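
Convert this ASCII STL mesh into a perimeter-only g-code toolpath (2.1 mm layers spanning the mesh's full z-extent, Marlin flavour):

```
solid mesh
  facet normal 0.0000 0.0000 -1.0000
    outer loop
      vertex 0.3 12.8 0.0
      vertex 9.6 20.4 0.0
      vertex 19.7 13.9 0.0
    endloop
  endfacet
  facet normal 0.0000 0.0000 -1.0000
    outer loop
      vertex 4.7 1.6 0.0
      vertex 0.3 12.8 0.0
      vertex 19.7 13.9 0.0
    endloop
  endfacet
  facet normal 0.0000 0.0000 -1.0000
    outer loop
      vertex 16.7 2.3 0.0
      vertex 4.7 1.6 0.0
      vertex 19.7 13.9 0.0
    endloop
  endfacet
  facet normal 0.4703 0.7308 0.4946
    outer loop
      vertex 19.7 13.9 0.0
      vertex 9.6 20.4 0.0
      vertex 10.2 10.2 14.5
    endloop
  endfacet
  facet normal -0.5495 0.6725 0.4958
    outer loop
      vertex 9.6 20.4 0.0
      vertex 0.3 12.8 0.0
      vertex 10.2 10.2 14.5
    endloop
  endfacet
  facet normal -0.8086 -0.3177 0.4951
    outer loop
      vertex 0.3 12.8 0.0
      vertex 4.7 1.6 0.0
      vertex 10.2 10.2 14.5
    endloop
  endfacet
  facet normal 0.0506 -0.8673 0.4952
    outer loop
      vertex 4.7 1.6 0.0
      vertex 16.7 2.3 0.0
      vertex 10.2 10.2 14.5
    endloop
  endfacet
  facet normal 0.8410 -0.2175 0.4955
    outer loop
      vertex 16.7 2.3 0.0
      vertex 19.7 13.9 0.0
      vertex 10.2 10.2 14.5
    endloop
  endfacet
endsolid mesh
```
; perimeter-only toolpath
G21 ; units = mm
G90 ; absolute positioning
G28 ; home
; layer 1
G0 Z2.1
G0 X18.3 Y13.4
G1 X9.7 Y18.9
G1 X1.7 Y12.4
G1 X5.5 Y2.8
G1 X15.8 Y3.4
G1 X18.3 Y13.4
; layer 2
G0 Z4.1
G0 X17.0 Y12.8
G1 X9.8 Y17.5
G1 X3.1 Y12.1
G1 X6.3 Y4.1
G1 X14.8 Y4.6
G1 X17.0 Y12.8
; layer 3
G0 Z6.2
G0 X15.6 Y12.3
G1 X9.9 Y16.0
G1 X4.5 Y11.7
G1 X7.1 Y5.3
G1 X13.9 Y5.7
G1 X15.6 Y12.3
; layer 4
G0 Z8.3
G0 X14.3 Y11.8
G1 X9.9 Y14.6
G1 X6.0 Y11.3
G1 X7.8 Y6.5
G1 X13.0 Y6.8
G1 X14.3 Y11.8
; layer 5
G0 Z10.4
G0 X12.9 Y11.3
G1 X10.0 Y13.1
G1 X7.4 Y10.9
G1 X8.6 Y7.7
G1 X12.1 Y7.9
G1 X12.9 Y11.3
; layer 6
G0 Z12.4
G0 X11.6 Y10.7
G1 X10.1 Y11.7
G1 X8.8 Y10.6
G1 X9.4 Y9.0
G1 X11.1 Y9.1
G1 X11.6 Y10.7
M2 ; end

The solid is a regular 5-sided pyramid, base circumscribed radius ≈ 10.2 mm, apex at z ≈ 14.5 mm. Slicing at Δz = 2.1 mm — 7 equal slices spanning the solid's height, so layer i sits at z = i·h/7 — gives 6 non-empty perimeters. Each is a 5-segment closed polygon; G0 lifts to the layer z and rapids to the start vertex, then G1 traces the edges. The cross-section shrinks linearly with z (the slice at the apex is degenerate and omitted).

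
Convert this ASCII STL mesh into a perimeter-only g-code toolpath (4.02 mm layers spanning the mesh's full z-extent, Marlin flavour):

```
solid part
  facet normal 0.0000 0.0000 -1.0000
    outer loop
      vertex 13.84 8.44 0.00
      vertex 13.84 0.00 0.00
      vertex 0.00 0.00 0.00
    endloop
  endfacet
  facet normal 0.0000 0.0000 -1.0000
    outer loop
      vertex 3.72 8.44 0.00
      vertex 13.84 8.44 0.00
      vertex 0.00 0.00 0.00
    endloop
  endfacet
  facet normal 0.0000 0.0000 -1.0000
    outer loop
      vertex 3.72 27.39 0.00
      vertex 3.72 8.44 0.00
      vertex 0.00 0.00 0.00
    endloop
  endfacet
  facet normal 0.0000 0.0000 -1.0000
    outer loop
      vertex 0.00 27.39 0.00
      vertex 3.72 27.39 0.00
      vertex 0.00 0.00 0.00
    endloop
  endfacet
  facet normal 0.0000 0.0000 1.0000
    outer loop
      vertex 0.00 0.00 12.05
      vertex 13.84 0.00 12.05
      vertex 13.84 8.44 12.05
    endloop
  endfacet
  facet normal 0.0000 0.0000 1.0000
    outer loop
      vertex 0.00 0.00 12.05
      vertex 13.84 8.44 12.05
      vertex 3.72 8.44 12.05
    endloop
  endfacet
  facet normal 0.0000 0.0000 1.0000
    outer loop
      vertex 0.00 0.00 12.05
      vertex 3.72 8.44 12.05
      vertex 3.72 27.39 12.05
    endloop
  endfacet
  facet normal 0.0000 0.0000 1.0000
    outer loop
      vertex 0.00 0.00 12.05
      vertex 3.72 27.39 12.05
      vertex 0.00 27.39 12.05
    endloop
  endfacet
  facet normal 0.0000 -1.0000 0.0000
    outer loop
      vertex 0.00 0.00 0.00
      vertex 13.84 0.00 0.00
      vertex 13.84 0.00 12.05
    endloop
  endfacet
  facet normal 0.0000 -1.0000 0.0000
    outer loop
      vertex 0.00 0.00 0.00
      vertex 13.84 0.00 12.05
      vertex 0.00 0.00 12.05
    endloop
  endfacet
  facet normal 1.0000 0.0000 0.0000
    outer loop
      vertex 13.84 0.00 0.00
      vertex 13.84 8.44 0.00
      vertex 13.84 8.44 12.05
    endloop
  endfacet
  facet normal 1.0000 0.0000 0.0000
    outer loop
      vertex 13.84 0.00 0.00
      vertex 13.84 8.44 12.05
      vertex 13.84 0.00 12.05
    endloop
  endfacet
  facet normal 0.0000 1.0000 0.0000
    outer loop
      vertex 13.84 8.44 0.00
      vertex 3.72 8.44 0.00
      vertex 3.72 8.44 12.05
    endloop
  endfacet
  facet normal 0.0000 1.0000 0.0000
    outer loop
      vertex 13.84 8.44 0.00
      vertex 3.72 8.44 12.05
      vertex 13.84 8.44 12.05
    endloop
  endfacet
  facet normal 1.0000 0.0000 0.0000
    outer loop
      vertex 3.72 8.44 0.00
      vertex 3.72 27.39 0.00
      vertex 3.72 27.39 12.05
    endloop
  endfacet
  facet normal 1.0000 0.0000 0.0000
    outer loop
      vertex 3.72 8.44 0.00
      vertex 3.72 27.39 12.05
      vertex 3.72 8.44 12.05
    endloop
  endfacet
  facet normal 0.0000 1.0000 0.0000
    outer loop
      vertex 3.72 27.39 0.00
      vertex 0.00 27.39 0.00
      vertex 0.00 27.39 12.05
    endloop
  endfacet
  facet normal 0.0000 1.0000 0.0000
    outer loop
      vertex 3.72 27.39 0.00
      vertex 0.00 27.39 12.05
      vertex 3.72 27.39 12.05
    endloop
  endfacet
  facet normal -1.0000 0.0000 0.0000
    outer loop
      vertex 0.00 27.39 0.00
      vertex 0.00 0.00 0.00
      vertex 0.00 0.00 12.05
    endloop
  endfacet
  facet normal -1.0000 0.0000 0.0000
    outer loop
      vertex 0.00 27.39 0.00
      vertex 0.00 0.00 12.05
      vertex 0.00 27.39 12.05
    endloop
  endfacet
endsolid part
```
; perimeter-only toolpath
G21 ; units = mm
G90 ; absolute positioning
G28 ; home
; layer 1
G0 Z4.02
G0 X0.00 Y0.00
G1 X13.84 Y0.00
G1 X13.84 Y8.44
G1 X3.72 Y8.44
G1 X3.72 Y27.39
G1 X0.00 Y27.39
G1 X0.00 Y0.00
; layer 2
G0 Z8.03
G0 X0.00 Y0.00
G1 X13.84 Y0.00
G1 X13.84 Y8.44
G1 X3.72 Y8.44
G1 X3.72 Y27.39
G1 X0.00 Y27.39
G1 X0.00 Y0.00
; layer 3
G0 Z12.05
G0 X0.00 Y0.00
G1 X13.84 Y0.00
G1 X13.84 Y8.44
G1 X3.72 Y8.44
G1 X3.72 Y27.39
G1 X0.00 Y27.39
G1 X0.00 Y0.00
M2 ; end

The solid is an L-shaped prism: outer 13.8 × 27.4 mm, arm thicknesses ≈ 8.44 mm (horizontal) and 3.72 mm (vertical), extruded 12.1 mm in z. Slicing at Δz = 4.02 mm — 3 equal slices spanning the solid's height, so layer i sits at z = i·h/3 — gives 3 non-empty perimeters. Each is a 6-segment closed polygon; G0 lifts to the layer z and rapids to the start vertex, then G1 traces the edges.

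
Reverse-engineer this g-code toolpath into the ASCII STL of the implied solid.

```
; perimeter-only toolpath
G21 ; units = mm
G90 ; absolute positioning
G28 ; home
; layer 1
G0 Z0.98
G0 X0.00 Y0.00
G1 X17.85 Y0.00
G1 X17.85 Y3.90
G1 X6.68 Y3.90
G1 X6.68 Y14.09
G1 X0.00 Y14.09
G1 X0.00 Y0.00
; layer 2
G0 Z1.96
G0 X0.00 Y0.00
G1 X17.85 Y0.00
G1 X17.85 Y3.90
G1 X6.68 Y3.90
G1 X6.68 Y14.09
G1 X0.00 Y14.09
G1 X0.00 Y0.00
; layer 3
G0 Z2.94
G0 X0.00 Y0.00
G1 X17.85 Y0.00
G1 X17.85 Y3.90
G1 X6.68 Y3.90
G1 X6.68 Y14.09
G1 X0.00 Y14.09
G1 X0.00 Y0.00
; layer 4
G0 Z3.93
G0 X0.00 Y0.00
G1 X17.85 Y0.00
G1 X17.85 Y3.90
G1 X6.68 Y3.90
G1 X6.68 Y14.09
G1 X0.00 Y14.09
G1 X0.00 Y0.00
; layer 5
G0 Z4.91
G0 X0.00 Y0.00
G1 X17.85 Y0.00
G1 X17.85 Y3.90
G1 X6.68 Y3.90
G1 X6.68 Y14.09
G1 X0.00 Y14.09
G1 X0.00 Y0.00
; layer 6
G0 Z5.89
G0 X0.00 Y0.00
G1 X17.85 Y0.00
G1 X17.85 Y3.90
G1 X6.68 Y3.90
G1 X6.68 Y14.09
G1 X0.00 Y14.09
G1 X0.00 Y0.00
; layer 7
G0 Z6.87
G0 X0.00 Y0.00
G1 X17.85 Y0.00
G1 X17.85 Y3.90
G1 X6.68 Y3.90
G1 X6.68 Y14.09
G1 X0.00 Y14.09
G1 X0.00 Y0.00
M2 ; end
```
solid part
  facet normal 0.0000 0.0000 -1.0000
    outer loop
      vertex 17.85 3.90 0.00
      vertex 17.85 0.00 0.00
      vertex 0.00 0.00 0.00
    endloop
  endfacet
  facet normal 0.0000 0.0000 -1.0000
    outer loop
      vertex 6.68 3.90 0.00
      vertex 17.85 3.90 0.00
      vertex 0.00 0.00 0.00
    endloop
  endfacet
  facet normal 0.0000 0.0000 -1.0000
    outer loop
      vertex 6.68 14.09 0.00
      vertex 6.68 3.90 0.00
      vertex 0.00 0.00 0.00
    endloop
  endfacet
  facet normal 0.0000 0.0000 -1.0000
    outer loop
      vertex 0.00 14.09 0.00
      vertex 6.68 14.09 0.00
      vertex 0.00 0.00 0.00
    endloop
  endfacet
  facet normal 0.0000 0.0000 1.0000
    outer loop
      vertex 0.00 0.00 6.87
      vertex 17.85 0.00 6.87
      vertex 17.85 3.90 6.87
    endloop
  endfacet
  facet normal 0.0000 0.0000 1.0000
    outer loop
      vertex 0.00 0.00 6.87
      vertex 17.85 3.90 6.87
      vertex 6.68 3.90 6.87
    endloop
  endfacet
  facet normal 0.0000 0.0000 1.0000
    outer loop
      vertex 0.00 0.00 6.87
      vertex 6.68 3.90 6.87
      vertex 6.68 14.09 6.87
    endloop
  endfacet
  facet normal 0.0000 0.0000 1.0000
    outer loop
      vertex 0.00 0.00 6.87
      vertex 6.68 14.09 6.87
      vertex 0.00 14.09 6.87
    endloop
  endfacet
  facet normal 0.0000 -1.0000 0.0000
    outer loop
      vertex 0.00 0.00 0.00
      vertex 17.85 0.00 0.00
      vertex 17.85 0.00 6.87
    endloop
  endfacet
  facet normal 0.0000 -1.0000 0.0000
    outer loop
      vertex 0.00 0.00 0.00
      vertex 17.85 0.00 6.87
      vertex 0.00 0.00 6.87
    endloop
  endfacet
  facet normal 1.0000 0.0000 0.0000
    outer loop
      vertex 17.85 0.00 0.00
      vertex 17.85 3.90 0.00
      vertex 17.85 3.90 6.87
    endloop
  endfacet
  facet normal 1.0000 0.0000 0.0000
    outer loop
      vertex 17.85 0.00 0.00
      vertex 17.85 3.90 6.87
      vertex 17.85 0.00 6.87
    endloop
  endfacet
  facet normal 0.0000 1.0000 0.0000
    outer loop
      vertex 17.85 3.90 0.00
      vertex 6.68 3.90 0.00
      vertex 6.68 3.90 6.87
    endloop
  endfacet
  facet normal 0.0000 1.0000 0.0000
    outer loop
      vertex 17.85 3.90 0.00
      vertex 6.68 3.90 6.87
      vertex 17.85 3.90 6.87
    endloop
  endfacet
  facet normal 1.0000 0.0000 0.0000
    outer loop
      vertex 6.68 3.90 0.00
      vertex 6.68 14.09 0.00
      vertex 6.68 14.09 6.87
    endloop
  endfacet
  facet normal 1.0000 0.0000 0.0000
    outer loop
      vertex 6.68 3.90 0.00
      vertex 6.68 14.09 6.87
      vertex 6.68 3.90 6.87
    endloop
  endfacet
  facet normal 0.0000 1.0000 0.0000
    outer loop
      vertex 6.68 14.09 0.00
      vertex 0.00 14.09 0.00
      vertex 0.00 14.09 6.87
    endloop
  endfacet
  facet normal 0.0000 1.0000 0.0000
    outer loop
      vertex 6.68 14.09 0.00
      vertex 0.00 14.09 6.87
      vertex 6.68 14.09 6.87
    endloop
  endfacet
  facet normal -1.0000 0.0000 0.0000
    outer loop
      vertex 0.00 14.09 0.00
      vertex 0.00 0.00 0.00
      vertex 0.00 0.00 6.87
    endloop
  endfacet
  facet normal -1.0000 0.0000 0.0000
    outer loop
      vertex 0.00 14.09 0.00
      vertex 0.00 0.00 6.87
      vertex 0.00 14.09 6.87
    endloop
  endfacet
endsolid part

The G0 Z moves step by Δz≈0.98 mm. Every layer's G1 loop is the same polygon, so the solid is a straight extrusion of it from z=0 to z≈6.87. Closing with flat bottom and top caps and triangulating gives 20 facets — an L-shaped prism: outer 17.9 × 14.1 mm, arm thicknesses ≈ 3.9 mm (horizontal) and 6.68 mm (vertical), extruded 6.87 mm in z.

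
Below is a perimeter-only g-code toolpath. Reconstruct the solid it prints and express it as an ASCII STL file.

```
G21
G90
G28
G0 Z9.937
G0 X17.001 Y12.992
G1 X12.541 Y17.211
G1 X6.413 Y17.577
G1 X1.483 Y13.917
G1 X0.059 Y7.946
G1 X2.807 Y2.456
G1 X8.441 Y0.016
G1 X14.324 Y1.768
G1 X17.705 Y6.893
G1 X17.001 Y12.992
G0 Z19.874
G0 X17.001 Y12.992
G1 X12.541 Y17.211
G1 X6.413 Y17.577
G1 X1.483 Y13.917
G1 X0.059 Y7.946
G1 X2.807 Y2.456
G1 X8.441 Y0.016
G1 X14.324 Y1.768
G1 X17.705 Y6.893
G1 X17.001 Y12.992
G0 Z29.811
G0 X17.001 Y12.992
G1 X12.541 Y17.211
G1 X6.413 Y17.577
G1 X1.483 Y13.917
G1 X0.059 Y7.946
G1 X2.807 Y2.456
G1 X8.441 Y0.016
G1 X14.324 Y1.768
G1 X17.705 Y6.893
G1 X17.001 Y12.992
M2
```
solid part
  facet normal 0.0000 0.0000 -1.0000
    outer loop
      vertex 6.413 17.577 0.000
      vertex 12.541 17.211 0.000
      vertex 17.001 12.992 0.000
    endloop
  endfacet
  facet normal 0.0000 0.0000 -1.0000
    outer loop
      vertex 1.483 13.917 0.000
      vertex 6.413 17.577 0.000
      vertex 17.001 12.992 0.000
    endloop
  endfacet
  facet normal 0.0000 0.0000 -1.0000
    outer loop
      vertex 0.059 7.946 0.000
      vertex 1.483 13.917 0.000
      vertex 17.001 12.992 0.000
    endloop
  endfacet
  facet normal 0.0000 0.0000 -1.0000
    outer loop
      vertex 2.807 2.456 0.000
      vertex 0.059 7.946 0.000
      vertex 17.001 12.992 0.000
    endloop
  endfacet
  facet normal 0.0000 0.0000 -1.0000
    outer loop
      vertex 8.441 0.016 0.000
      vertex 2.807 2.456 0.000
      vertex 17.001 12.992 0.000
    endloop
  endfacet
  facet normal 0.0000 0.0000 -1.0000
    outer loop
      vertex 14.324 1.768 0.000
      vertex 8.441 0.016 0.000
      vertex 17.001 12.992 0.000
    endloop
  endfacet
  facet normal 0.0000 0.0000 -1.0000
    outer loop
      vertex 17.705 6.893 0.000
      vertex 14.324 1.768 0.000
      vertex 17.001 12.992 0.000
    endloop
  endfacet
  facet normal 0.0000 0.0000 1.0000
    outer loop
      vertex 17.001 12.992 29.811
      vertex 12.541 17.211 29.811
      vertex 6.413 17.577 29.811
    endloop
  endfacet
  facet normal 0.0000 0.0000 1.0000
    outer loop
      vertex 17.001 12.992 29.811
      vertex 6.413 17.577 29.811
      vertex 1.483 13.917 29.811
    endloop
  endfacet
  facet normal 0.0000 0.0000 1.0000
    outer loop
      vertex 17.001 12.992 29.811
      vertex 1.483 13.917 29.811
      vertex 0.059 7.946 29.811
    endloop
  endfacet
  facet normal 0.0000 0.0000 1.0000
    outer loop
      vertex 17.001 12.992 29.811
      vertex 0.059 7.946 29.811
      vertex 2.807 2.456 29.811
    endloop
  endfacet
  facet normal 0.0000 0.0000 1.0000
    outer loop
      vertex 17.001 12.992 29.811
      vertex 2.807 2.456 29.811
      vertex 8.441 0.016 29.811
    endloop
  endfacet
  facet normal 0.0000 0.0000 1.0000
    outer loop
      vertex 17.001 12.992 29.811
      vertex 8.441 0.016 29.811
      vertex 14.324 1.768 29.811
    endloop
  endfacet
  facet normal 0.0000 0.0000 1.0000
    outer loop
      vertex 17.001 12.992 29.811
      vertex 14.324 1.768 29.811
      vertex 17.705 6.893 29.811
    endloop
  endfacet
  facet normal 0.6872 0.7265 0.0000
    outer loop
      vertex 17.001 12.992 0.000
      vertex 12.541 17.211 0.000
      vertex 12.541 17.211 29.811
    endloop
  endfacet
  facet normal 0.6872 0.7265 0.0000
    outer loop
      vertex 17.001 12.992 0.000
      vertex 12.541 17.211 29.811
      vertex 17.001 12.992 29.811
    endloop
  endfacet
  facet normal 0.0596 0.9982 0.0000
    outer loop
      vertex 12.541 17.211 0.000
      vertex 6.413 17.577 0.000
      vertex 6.413 17.577 29.811
    endloop
  endfacet
  facet normal 0.0596 0.9982 0.0000
    outer loop
      vertex 12.541 17.211 0.000
      vertex 6.413 17.577 29.811
      vertex 12.541 17.211 29.811
    endloop
  endfacet
  facet normal -0.5961 0.8029 0.0000
    outer loop
      vertex 6.413 17.577 0.000
      vertex 1.483 13.917 0.000
      vertex 1.483 13.917 29.811
    endloop
  endfacet
  facet normal -0.5961 0.8029 0.0000
    outer loop
      vertex 6.413 17.577 0.000
      vertex 1.483 13.917 29.811
      vertex 6.413 17.577 29.811
    endloop
  endfacet
  facet normal -0.9727 0.2320 0.0000
    outer loop
      vertex 1.483 13.917 0.000
      vertex 0.059 7.946 0.000
      vertex 0.059 7.946 29.811
    endloop
  endfacet
  facet normal -0.9727 0.2320 0.0000
    outer loop
      vertex 1.483 13.917 0.000
      vertex 0.059 7.946 29.811
      vertex 1.483 13.917 29.811
    endloop
  endfacet
  facet normal -0.8942 -0.4476 0.0000
    outer loop
      vertex 0.059 7.946 0.000
      vertex 2.807 2.456 0.000
      vertex 2.807 2.456 29.811
    endloop
  endfacet
  facet normal -0.8942 -0.4476 0.0000
    outer loop
      vertex 0.059 7.946 0.000
      vertex 2.807 2.456 29.811
      vertex 0.059 7.946 29.811
    endloop
  endfacet
  facet normal -0.3974 -0.9176 0.0000
    outer loop
      vertex 2.807 2.456 0.000
      vertex 8.441 0.016 0.000
      vertex 8.441 0.016 29.811
    endloop
  endfacet
  facet normal -0.3974 -0.9176 0.0000
    outer loop
      vertex 2.807 2.456 0.000
      vertex 8.441 0.016 29.811
      vertex 2.807 2.456 29.811
    endloop
  endfacet
  facet normal 0.2854 -0.9584 0.0000
    outer loop
      vertex 8.441 0.016 0.000
      vertex 14.324 1.768 0.000
      vertex 14.324 1.768 29.811
    endloop
  endfacet
  facet normal 0.2854 -0.9584 0.0000
    outer loop
      vertex 8.441 0.016 0.000
      vertex 14.324 1.768 29.811
      vertex 8.441 0.016 29.811
    endloop
  endfacet
  facet normal 0.8347 -0.5507 0.0000
    outer loop
      vertex 14.324 1.768 0.000
      vertex 17.705 6.893 0.000
      vertex 17.705 6.893 29.811
    endloop
  endfacet
  facet normal 0.8347 -0.5507 0.0000
    outer loop
      vertex 14.324 1.768 0.000
      vertex 17.705 6.893 29.811
      vertex 14.324 1.768 29.811
    endloop
  endfacet
  facet normal 0.9934 0.1147 0.0000
    outer loop
      vertex 17.705 6.893 0.000
      vertex 17.001 12.992 0.000
      vertex 17.001 12.992 29.811
    endloop
  endfacet
  facet normal 0.9934 0.1147 0.0000
    outer loop
      vertex 17.705 6.893 0.000
      vertex 17.001 12.992 29.811
      vertex 17.705 6.893 29.811
    endloop
  endfacet
endsolid part

The G0 Z moves step by Δz≈9.937 mm. Every layer's G1 loop is the same polygon, so the solid is a straight extrusion of it from z=0 to z≈29.8. Closing with flat bottom and top caps and triangulating gives 32 facets — a regular 9-sided prism (a cylinder approximated with 9 flat sides), circumscribed radius ≈ 8.97 mm, height ≈ 29.8 mm.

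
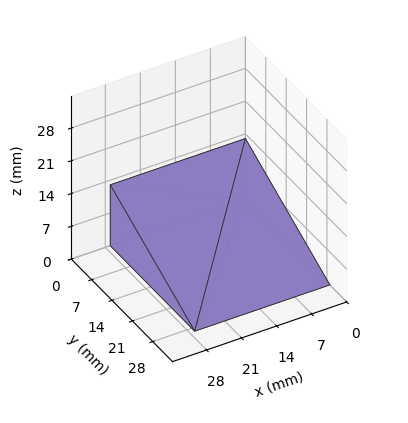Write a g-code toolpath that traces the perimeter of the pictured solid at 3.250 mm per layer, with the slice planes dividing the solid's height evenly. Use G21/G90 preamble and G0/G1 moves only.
Reading the render: the shape is a wedge (ramp): 27 × 29 mm base, rising to 13 mm along the y=0 edge and sloping linearly to z=0 at y=29 (dimensions read to the nearest mm from the axis ticks). For the g-code, the solid's height is divided into equal slices at the stated Δz and each level perimeter traced with G1 moves after a G0 lift.

; perimeter-only toolpath
G21 ; units = mm
G90 ; absolute positioning
G28 ; home
; layer 1
G0 Z3.250
G0 X0.000 Y0.000
G1 X27.000 Y0.000
G1 X27.000 Y21.750
G1 X0.000 Y21.750
G1 X0.000 Y0.000
; layer 2
G0 Z6.500
G0 X0.000 Y0.000
G1 X27.000 Y0.000
G1 X27.000 Y14.500
G1 X0.000 Y14.500
G1 X0.000 Y0.000
; layer 3
G0 Z9.750
G0 X0.000 Y0.000
G1 X27.000 Y0.000
G1 X27.000 Y7.250
G1 X0.000 Y7.250
G1 X0.000 Y0.000
M2 ; end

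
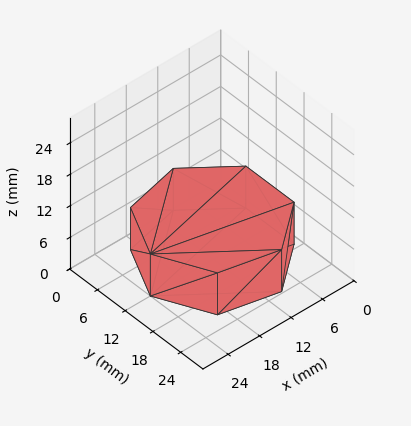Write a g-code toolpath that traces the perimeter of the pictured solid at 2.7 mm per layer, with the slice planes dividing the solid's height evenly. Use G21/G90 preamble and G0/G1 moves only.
Reading the render: the shape is a regular 7-sided prism (a cylinder approximated with 7 flat sides), circumscribed radius ≈ 12 mm, height ≈ 8 mm (dimensions read to the nearest mm from the axis ticks). For the g-code, the solid's height is divided into equal slices at the stated Δz and each level perimeter traced with G1 moves after a G0 lift.

; perimeter-only toolpath
G21 ; units = mm
G90 ; absolute positioning
G28 ; home
; layer 1
G0 Z2.7
G0 X24.0 Y12.0
G1 X19.5 Y21.4
G1 X9.3 Y23.7
G1 X1.2 Y17.2
G1 X1.2 Y6.8
G1 X9.3 Y0.3
G1 X19.5 Y2.6
G1 X24.0 Y12.0
; layer 2
G0 Z5.3
G0 X24.0 Y12.0
G1 X19.5 Y21.4
G1 X9.3 Y23.7
G1 X1.2 Y17.2
G1 X1.2 Y6.8
G1 X9.3 Y0.3
G1 X19.5 Y2.6
G1 X24.0 Y12.0
; layer 3
G0 Z8.0
G0 X24.0 Y12.0
G1 X19.5 Y21.4
G1 X9.3 Y23.7
G1 X1.2 Y17.2
G1 X1.2 Y6.8
G1 X9.3 Y0.3
G1 X19.5 Y2.6
G1 X24.0 Y12.0
M2 ; end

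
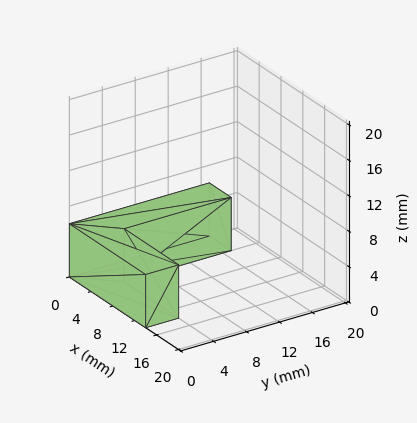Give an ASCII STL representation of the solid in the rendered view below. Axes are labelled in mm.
Reading the render: the shape is an L-shaped prism: outer 14 × 17 mm, arm thicknesses ≈ 4 mm (horizontal) and 4 mm (vertical), extruded 6 mm in z (dimensions read to the nearest mm from the axis ticks). For the STL, each face is triangulated and given an outward normal.

solid part
  facet normal 0.0000 0.0000 -1.0000
    outer loop
      vertex 14.0 4.0 0.0
      vertex 14.0 0.0 0.0
      vertex 0.0 0.0 0.0
    endloop
  endfacet
  facet normal 0.0000 0.0000 -1.0000
    outer loop
      vertex 4.0 4.0 0.0
      vertex 14.0 4.0 0.0
      vertex 0.0 0.0 0.0
    endloop
  endfacet
  facet normal 0.0000 0.0000 -1.0000
    outer loop
      vertex 4.0 17.0 0.0
      vertex 4.0 4.0 0.0
      vertex 0.0 0.0 0.0
    endloop
  endfacet
  facet normal 0.0000 0.0000 -1.0000
    outer loop
      vertex 0.0 17.0 0.0
      vertex 4.0 17.0 0.0
      vertex 0.0 0.0 0.0
    endloop
  endfacet
  facet normal 0.0000 0.0000 1.0000
    outer loop
      vertex 0.0 0.0 6.0
      vertex 14.0 0.0 6.0
      vertex 14.0 4.0 6.0
    endloop
  endfacet
  facet normal 0.0000 0.0000 1.0000
    outer loop
      vertex 0.0 0.0 6.0
      vertex 14.0 4.0 6.0
      vertex 4.0 4.0 6.0
    endloop
  endfacet
  facet normal 0.0000 0.0000 1.0000
    outer loop
      vertex 0.0 0.0 6.0
      vertex 4.0 4.0 6.0
      vertex 4.0 17.0 6.0
    endloop
  endfacet
  facet normal 0.0000 0.0000 1.0000
    outer loop
      vertex 0.0 0.0 6.0
      vertex 4.0 17.0 6.0
      vertex 0.0 17.0 6.0
    endloop
  endfacet
  facet normal 0.0000 -1.0000 0.0000
    outer loop
      vertex 0.0 0.0 0.0
      vertex 14.0 0.0 0.0
      vertex 14.0 0.0 6.0
    endloop
  endfacet
  facet normal 0.0000 -1.0000 0.0000
    outer loop
      vertex 0.0 0.0 0.0
      vertex 14.0 0.0 6.0
      vertex 0.0 0.0 6.0
    endloop
  endfacet
  facet normal 1.0000 0.0000 0.0000
    outer loop
      vertex 14.0 0.0 0.0
      vertex 14.0 4.0 0.0
      vertex 14.0 4.0 6.0
    endloop
  endfacet
  facet normal 1.0000 0.0000 0.0000
    outer loop
      vertex 14.0 0.0 0.0
      vertex 14.0 4.0 6.0
      vertex 14.0 0.0 6.0
    endloop
  endfacet
  facet normal 0.0000 1.0000 0.0000
    outer loop
      vertex 14.0 4.0 0.0
      vertex 4.0 4.0 0.0
      vertex 4.0 4.0 6.0
    endloop
  endfacet
  facet normal 0.0000 1.0000 0.0000
    outer loop
      vertex 14.0 4.0 0.0
      vertex 4.0 4.0 6.0
      vertex 14.0 4.0 6.0
    endloop
  endfacet
  facet normal 1.0000 0.0000 0.0000
    outer loop
      vertex 4.0 4.0 0.0
      vertex 4.0 17.0 0.0
      vertex 4.0 17.0 6.0
    endloop
  endfacet
  facet normal 1.0000 0.0000 0.0000
    outer loop
      vertex 4.0 4.0 0.0
      vertex 4.0 17.0 6.0
      vertex 4.0 4.0 6.0
    endloop
  endfacet
  facet normal 0.0000 1.0000 0.0000
    outer loop
      vertex 4.0 17.0 0.0
      vertex 0.0 17.0 0.0
      vertex 0.0 17.0 6.0
    endloop
  endfacet
  facet normal 0.0000 1.0000 0.0000
    outer loop
      vertex 4.0 17.0 0.0
      vertex 0.0 17.0 6.0
      vertex 4.0 17.0 6.0
    endloop
  endfacet
  facet normal -1.0000 0.0000 0.0000
    outer loop
      vertex 0.0 17.0 0.0
      vertex 0.0 0.0 0.0
      vertex 0.0 0.0 6.0
    endloop
  endfacet
  facet normal -1.0000 0.0000 0.0000
    outer loop
      vertex 0.0 17.0 0.0
      vertex 0.0 0.0 6.0
      vertex 0.0 17.0 6.0
    endloop
  endfacet
endsolid part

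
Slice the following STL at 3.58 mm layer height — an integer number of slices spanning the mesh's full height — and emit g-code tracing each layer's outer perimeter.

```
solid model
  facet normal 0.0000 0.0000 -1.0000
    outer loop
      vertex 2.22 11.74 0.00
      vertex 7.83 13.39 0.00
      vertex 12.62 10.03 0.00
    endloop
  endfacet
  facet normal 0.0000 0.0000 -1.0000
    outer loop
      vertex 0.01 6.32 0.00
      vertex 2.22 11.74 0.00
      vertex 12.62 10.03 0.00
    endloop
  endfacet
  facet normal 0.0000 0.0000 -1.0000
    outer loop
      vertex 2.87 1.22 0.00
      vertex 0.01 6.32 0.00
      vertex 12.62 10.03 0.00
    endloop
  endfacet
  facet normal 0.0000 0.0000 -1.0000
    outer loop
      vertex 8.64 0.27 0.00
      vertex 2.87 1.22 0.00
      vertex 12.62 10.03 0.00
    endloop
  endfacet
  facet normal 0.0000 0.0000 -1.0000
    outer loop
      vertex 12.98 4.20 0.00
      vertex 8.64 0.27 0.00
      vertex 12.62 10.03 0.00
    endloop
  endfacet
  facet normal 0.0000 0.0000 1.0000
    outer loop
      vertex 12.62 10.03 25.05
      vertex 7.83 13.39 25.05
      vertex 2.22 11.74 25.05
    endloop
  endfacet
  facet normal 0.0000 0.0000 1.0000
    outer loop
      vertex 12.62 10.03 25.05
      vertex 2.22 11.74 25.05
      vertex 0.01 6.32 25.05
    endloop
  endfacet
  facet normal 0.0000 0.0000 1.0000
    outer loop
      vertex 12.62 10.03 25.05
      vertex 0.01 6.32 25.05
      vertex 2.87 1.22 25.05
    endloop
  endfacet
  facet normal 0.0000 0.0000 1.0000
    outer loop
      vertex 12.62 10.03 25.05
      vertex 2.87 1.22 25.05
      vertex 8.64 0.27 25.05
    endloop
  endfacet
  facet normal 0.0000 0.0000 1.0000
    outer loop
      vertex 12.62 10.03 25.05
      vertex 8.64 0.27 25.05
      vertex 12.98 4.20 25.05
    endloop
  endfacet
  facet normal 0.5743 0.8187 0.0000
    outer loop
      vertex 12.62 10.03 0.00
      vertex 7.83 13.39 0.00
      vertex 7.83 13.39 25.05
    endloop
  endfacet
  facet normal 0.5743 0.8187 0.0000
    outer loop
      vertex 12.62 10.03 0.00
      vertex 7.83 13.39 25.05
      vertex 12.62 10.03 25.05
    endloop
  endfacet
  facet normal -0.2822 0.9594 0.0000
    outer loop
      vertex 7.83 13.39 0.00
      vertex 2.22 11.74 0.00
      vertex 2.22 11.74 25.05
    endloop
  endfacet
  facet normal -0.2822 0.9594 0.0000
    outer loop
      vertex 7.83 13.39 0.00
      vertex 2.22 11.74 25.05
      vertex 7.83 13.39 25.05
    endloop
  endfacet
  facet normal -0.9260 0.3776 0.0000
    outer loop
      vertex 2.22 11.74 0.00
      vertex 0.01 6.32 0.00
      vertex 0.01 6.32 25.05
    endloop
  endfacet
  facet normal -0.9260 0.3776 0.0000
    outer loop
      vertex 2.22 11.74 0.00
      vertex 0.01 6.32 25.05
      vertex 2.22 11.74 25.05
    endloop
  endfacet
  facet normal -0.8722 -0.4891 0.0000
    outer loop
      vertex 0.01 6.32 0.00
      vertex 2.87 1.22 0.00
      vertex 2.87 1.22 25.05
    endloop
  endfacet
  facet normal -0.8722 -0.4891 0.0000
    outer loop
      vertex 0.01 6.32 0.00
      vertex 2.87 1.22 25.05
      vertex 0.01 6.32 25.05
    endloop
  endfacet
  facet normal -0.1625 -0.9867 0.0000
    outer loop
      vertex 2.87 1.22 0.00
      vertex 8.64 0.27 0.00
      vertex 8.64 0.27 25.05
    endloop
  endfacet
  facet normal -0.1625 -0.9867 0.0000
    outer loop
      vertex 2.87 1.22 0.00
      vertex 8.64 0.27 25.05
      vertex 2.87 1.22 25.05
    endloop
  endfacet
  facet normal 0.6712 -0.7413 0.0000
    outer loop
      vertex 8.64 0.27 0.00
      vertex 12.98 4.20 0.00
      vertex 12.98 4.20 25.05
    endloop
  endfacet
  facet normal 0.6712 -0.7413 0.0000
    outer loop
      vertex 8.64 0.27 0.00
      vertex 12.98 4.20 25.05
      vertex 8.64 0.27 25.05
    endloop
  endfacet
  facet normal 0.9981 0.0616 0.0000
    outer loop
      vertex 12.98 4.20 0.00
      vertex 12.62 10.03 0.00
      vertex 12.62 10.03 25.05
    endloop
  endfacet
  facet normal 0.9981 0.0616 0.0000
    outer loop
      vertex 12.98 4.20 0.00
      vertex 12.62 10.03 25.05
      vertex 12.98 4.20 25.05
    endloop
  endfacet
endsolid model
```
; perimeter-only toolpath
G21 ; units = mm
G90 ; absolute positioning
G28 ; home
; layer 1
G0 Z3.58
G0 X12.62 Y10.03
G1 X7.83 Y13.39
G1 X2.22 Y11.74
G1 X0.01 Y6.32
G1 X2.87 Y1.22
G1 X8.64 Y0.27
G1 X12.98 Y4.20
G1 X12.62 Y10.03
; layer 2
G0 Z7.16
G0 X12.62 Y10.03
G1 X7.83 Y13.39
G1 X2.22 Y11.74
G1 X0.01 Y6.32
G1 X2.87 Y1.22
G1 X8.64 Y0.27
G1 X12.98 Y4.20
G1 X12.62 Y10.03
; layer 3
G0 Z10.74
G0 X12.62 Y10.03
G1 X7.83 Y13.39
G1 X2.22 Y11.74
G1 X0.01 Y6.32
G1 X2.87 Y1.22
G1 X8.64 Y0.27
G1 X12.98 Y4.20
G1 X12.62 Y10.03
; layer 4
G0 Z14.31
G0 X12.62 Y10.03
G1 X7.83 Y13.39
G1 X2.22 Y11.74
G1 X0.01 Y6.32
G1 X2.87 Y1.22
G1 X8.64 Y0.27
G1 X12.98 Y4.20
G1 X12.62 Y10.03
; layer 5
G0 Z17.89
G0 X12.62 Y10.03
G1 X7.83 Y13.39
G1 X2.22 Y11.74
G1 X0.01 Y6.32
G1 X2.87 Y1.22
G1 X8.64 Y0.27
G1 X12.98 Y4.20
G1 X12.62 Y10.03
; layer 6
G0 Z21.47
G0 X12.62 Y10.03
G1 X7.83 Y13.39
G1 X2.22 Y11.74
G1 X0.01 Y6.32
G1 X2.87 Y1.22
G1 X8.64 Y0.27
G1 X12.98 Y4.20
G1 X12.62 Y10.03
; layer 7
G0 Z25.05
G0 X12.62 Y10.03
G1 X7.83 Y13.39
G1 X2.22 Y11.74
G1 X0.01 Y6.32
G1 X2.87 Y1.22
G1 X8.64 Y0.27
G1 X12.98 Y4.20
G1 X12.62 Y10.03
M2 ; end

The solid is a regular 7-sided prism (a cylinder approximated with 7 flat sides), circumscribed radius ≈ 6.74 mm, height ≈ 25.1 mm. Slicing at Δz = 3.58 mm — 7 equal slices spanning the solid's height, so layer i sits at z = i·h/7 — gives 7 non-empty perimeters. Each is a 7-segment closed polygon; G0 lifts to the layer z and rapids to the start vertex, then G1 traces the edges.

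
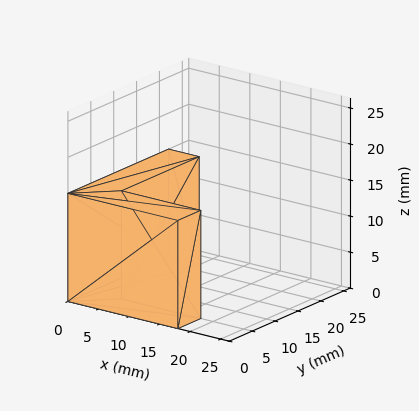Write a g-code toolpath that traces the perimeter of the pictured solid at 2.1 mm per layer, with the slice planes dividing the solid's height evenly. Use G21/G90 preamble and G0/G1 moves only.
Reading the render: the shape is an L-shaped prism: outer 18 × 22 mm, arm thicknesses ≈ 5 mm (horizontal) and 5 mm (vertical), extruded 15 mm in z (dimensions read to the nearest mm from the axis ticks). For the g-code, the solid's height is divided into equal slices at the stated Δz and each level perimeter traced with G1 moves after a G0 lift.

; perimeter-only toolpath
G21 ; units = mm
G90 ; absolute positioning
G28 ; home
; layer 1
G0 Z2.1
G0 X0.0 Y0.0
G1 X18.0 Y0.0
G1 X18.0 Y5.0
G1 X5.0 Y5.0
G1 X5.0 Y22.0
G1 X0.0 Y22.0
G1 X0.0 Y0.0
; layer 2
G0 Z4.3
G0 X0.0 Y0.0
G1 X18.0 Y0.0
G1 X18.0 Y5.0
G1 X5.0 Y5.0
G1 X5.0 Y22.0
G1 X0.0 Y22.0
G1 X0.0 Y0.0
; layer 3
G0 Z6.4
G0 X0.0 Y0.0
G1 X18.0 Y0.0
G1 X18.0 Y5.0
G1 X5.0 Y5.0
G1 X5.0 Y22.0
G1 X0.0 Y22.0
G1 X0.0 Y0.0
; layer 4
G0 Z8.6
G0 X0.0 Y0.0
G1 X18.0 Y0.0
G1 X18.0 Y5.0
G1 X5.0 Y5.0
G1 X5.0 Y22.0
G1 X0.0 Y22.0
G1 X0.0 Y0.0
; layer 5
G0 Z10.7
G0 X0.0 Y0.0
G1 X18.0 Y0.0
G1 X18.0 Y5.0
G1 X5.0 Y5.0
G1 X5.0 Y22.0
G1 X0.0 Y22.0
G1 X0.0 Y0.0
; layer 6
G0 Z12.9
G0 X0.0 Y0.0
G1 X18.0 Y0.0
G1 X18.0 Y5.0
G1 X5.0 Y5.0
G1 X5.0 Y22.0
G1 X0.0 Y22.0
G1 X0.0 Y0.0
; layer 7
G0 Z15.0
G0 X0.0 Y0.0
G1 X18.0 Y0.0
G1 X18.0 Y5.0
G1 X5.0 Y5.0
G1 X5.0 Y22.0
G1 X0.0 Y22.0
G1 X0.0 Y0.0
M2 ; end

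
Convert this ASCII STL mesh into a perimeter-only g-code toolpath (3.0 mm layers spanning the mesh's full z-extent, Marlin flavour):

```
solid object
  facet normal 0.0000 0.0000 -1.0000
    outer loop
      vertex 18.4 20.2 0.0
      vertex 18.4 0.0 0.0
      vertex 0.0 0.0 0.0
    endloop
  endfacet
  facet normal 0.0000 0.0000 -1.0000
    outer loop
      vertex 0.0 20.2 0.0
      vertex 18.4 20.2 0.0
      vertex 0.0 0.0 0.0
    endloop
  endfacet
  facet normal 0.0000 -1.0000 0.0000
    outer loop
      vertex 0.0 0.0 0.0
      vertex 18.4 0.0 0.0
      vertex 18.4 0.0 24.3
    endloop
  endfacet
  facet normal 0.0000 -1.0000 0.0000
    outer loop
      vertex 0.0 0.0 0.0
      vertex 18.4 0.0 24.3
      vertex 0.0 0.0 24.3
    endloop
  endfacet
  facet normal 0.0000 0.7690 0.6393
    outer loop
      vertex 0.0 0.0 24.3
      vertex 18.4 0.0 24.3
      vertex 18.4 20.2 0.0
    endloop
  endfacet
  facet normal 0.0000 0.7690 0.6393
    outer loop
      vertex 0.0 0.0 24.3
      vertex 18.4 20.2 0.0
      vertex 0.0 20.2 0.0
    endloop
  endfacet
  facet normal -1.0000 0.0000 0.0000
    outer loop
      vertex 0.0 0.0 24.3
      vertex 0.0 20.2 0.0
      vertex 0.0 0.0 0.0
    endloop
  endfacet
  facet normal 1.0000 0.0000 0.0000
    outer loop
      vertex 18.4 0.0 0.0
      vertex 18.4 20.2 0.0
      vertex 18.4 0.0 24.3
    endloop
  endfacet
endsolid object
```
; perimeter-only toolpath
G21 ; units = mm
G90 ; absolute positioning
G28 ; home
; layer 1
G0 Z3.0
G0 X0.0 Y0.0
G1 X18.4 Y0.0
G1 X18.4 Y17.7
G1 X0.0 Y17.7
G1 X0.0 Y0.0
; layer 2
G0 Z6.1
G0 X0.0 Y0.0
G1 X18.4 Y0.0
G1 X18.4 Y15.1
G1 X0.0 Y15.1
G1 X0.0 Y0.0
; layer 3
G0 Z9.1
G0 X0.0 Y0.0
G1 X18.4 Y0.0
G1 X18.4 Y12.6
G1 X0.0 Y12.6
G1 X0.0 Y0.0
; layer 4
G0 Z12.2
G0 X0.0 Y0.0
G1 X18.4 Y0.0
G1 X18.4 Y10.1
G1 X0.0 Y10.1
G1 X0.0 Y0.0
; layer 5
G0 Z15.2
G0 X0.0 Y0.0
G1 X18.4 Y0.0
G1 X18.4 Y7.6
G1 X0.0 Y7.6
G1 X0.0 Y0.0
; layer 6
G0 Z18.2
G0 X0.0 Y0.0
G1 X18.4 Y0.0
G1 X18.4 Y5.0
G1 X0.0 Y5.0
G1 X0.0 Y0.0
; layer 7
G0 Z21.3
G0 X0.0 Y0.0
G1 X18.4 Y0.0
G1 X18.4 Y2.5
G1 X0.0 Y2.5
G1 X0.0 Y0.0
M2 ; end

The solid is a wedge (ramp): 18.4 × 20.2 mm base, rising to 24.3 mm along the y=0 edge and sloping linearly to z=0 at y=20.2. Slicing at Δz = 3.0 mm — 8 equal slices spanning the solid's height, so layer i sits at z = i·h/8 — gives 7 non-empty perimeters. Each is a 4-segment closed polygon; G0 lifts to the layer z and rapids to the start vertex, then G1 traces the edges. The cross-section shrinks linearly with z (the slice at the apex is degenerate and omitted).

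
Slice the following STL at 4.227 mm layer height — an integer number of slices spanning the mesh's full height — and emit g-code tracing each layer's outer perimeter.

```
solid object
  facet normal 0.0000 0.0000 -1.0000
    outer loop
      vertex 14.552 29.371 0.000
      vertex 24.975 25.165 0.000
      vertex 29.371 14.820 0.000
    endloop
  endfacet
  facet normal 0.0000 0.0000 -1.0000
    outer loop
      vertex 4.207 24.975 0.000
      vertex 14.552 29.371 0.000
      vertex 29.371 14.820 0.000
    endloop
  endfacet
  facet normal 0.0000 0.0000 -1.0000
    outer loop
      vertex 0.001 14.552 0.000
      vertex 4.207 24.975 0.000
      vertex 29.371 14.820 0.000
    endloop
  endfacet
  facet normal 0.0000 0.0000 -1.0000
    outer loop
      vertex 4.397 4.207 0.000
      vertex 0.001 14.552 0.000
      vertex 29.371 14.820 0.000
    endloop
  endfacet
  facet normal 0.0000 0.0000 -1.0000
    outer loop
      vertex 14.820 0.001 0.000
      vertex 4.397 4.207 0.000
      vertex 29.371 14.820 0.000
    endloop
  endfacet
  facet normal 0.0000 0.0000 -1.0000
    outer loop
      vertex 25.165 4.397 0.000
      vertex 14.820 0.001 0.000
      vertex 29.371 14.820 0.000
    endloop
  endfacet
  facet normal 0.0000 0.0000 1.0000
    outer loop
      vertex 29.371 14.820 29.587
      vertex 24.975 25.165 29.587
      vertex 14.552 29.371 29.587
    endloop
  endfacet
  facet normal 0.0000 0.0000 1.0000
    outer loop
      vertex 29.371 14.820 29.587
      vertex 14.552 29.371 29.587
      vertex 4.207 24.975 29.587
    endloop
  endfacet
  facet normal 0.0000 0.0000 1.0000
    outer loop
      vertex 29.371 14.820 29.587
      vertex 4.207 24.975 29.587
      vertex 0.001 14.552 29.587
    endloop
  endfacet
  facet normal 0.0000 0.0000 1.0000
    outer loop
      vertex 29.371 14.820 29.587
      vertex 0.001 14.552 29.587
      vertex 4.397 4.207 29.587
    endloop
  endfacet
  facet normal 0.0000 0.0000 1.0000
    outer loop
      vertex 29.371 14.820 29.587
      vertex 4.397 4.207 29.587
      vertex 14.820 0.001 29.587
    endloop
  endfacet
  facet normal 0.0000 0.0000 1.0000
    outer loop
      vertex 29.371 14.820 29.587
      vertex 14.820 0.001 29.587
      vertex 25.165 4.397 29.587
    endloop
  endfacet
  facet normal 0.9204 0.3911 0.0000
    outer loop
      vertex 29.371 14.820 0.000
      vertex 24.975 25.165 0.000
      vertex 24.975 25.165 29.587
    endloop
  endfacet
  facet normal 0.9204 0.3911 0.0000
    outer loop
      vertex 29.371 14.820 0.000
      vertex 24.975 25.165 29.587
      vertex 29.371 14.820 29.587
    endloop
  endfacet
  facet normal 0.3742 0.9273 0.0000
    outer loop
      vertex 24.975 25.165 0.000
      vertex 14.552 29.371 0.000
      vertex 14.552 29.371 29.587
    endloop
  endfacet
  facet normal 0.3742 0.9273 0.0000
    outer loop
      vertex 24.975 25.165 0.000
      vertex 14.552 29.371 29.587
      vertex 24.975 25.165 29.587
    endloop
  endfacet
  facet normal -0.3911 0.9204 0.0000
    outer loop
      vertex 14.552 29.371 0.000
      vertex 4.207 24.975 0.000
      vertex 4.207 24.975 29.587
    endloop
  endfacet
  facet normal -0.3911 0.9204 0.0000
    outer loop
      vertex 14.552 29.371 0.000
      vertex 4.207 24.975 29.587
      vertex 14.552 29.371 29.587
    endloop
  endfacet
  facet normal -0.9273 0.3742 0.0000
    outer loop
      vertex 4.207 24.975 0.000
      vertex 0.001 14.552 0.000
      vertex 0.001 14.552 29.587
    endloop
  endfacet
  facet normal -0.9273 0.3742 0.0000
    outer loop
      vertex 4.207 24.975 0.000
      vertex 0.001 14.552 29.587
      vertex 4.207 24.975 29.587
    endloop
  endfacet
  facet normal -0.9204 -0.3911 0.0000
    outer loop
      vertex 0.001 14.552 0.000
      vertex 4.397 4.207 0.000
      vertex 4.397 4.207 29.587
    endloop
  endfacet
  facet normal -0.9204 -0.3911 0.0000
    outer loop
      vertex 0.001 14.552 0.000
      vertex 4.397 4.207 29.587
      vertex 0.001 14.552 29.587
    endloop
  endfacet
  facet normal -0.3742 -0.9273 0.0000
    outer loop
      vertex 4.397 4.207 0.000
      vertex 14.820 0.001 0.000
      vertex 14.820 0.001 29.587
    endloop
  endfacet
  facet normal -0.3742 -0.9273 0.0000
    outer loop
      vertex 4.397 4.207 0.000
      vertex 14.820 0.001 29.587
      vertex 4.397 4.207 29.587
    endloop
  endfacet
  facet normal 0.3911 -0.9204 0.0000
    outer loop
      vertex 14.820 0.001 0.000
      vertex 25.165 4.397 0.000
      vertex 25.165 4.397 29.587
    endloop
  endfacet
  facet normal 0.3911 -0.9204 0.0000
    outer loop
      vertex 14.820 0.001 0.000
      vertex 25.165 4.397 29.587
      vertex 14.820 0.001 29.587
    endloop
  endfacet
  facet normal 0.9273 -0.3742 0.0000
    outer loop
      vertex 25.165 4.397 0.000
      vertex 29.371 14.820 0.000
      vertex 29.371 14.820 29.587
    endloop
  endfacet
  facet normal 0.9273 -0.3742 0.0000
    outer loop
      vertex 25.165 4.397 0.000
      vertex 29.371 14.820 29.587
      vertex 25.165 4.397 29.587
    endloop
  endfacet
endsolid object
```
; perimeter-only toolpath
G21 ; units = mm
G90 ; absolute positioning
G28 ; home
; layer 1
G0 Z4.227
G0 X29.371 Y14.820
G1 X24.975 Y25.165
G1 X14.552 Y29.371
G1 X4.207 Y24.975
G1 X0.001 Y14.552
G1 X4.397 Y4.207
G1 X14.820 Y0.001
G1 X25.165 Y4.397
G1 X29.371 Y14.820
; layer 2
G0 Z8.453
G0 X29.371 Y14.820
G1 X24.975 Y25.165
G1 X14.552 Y29.371
G1 X4.207 Y24.975
G1 X0.001 Y14.552
G1 X4.397 Y4.207
G1 X14.820 Y0.001
G1 X25.165 Y4.397
G1 X29.371 Y14.820
; layer 3
G0 Z12.680
G0 X29.371 Y14.820
G1 X24.975 Y25.165
G1 X14.552 Y29.371
G1 X4.207 Y24.975
G1 X0.001 Y14.552
G1 X4.397 Y4.207
G1 X14.820 Y0.001
G1 X25.165 Y4.397
G1 X29.371 Y14.820
; layer 4
G0 Z16.907
G0 X29.371 Y14.820
G1 X24.975 Y25.165
G1 X14.552 Y29.371
G1 X4.207 Y24.975
G1 X0.001 Y14.552
G1 X4.397 Y4.207
G1 X14.820 Y0.001
G1 X25.165 Y4.397
G1 X29.371 Y14.820
; layer 5
G0 Z21.134
G0 X29.371 Y14.820
G1 X24.975 Y25.165
G1 X14.552 Y29.371
G1 X4.207 Y24.975
G1 X0.001 Y14.552
G1 X4.397 Y4.207
G1 X14.820 Y0.001
G1 X25.165 Y4.397
G1 X29.371 Y14.820
; layer 6
G0 Z25.360
G0 X29.371 Y14.820
G1 X24.975 Y25.165
G1 X14.552 Y29.371
G1 X4.207 Y24.975
G1 X0.001 Y14.552
G1 X4.397 Y4.207
G1 X14.820 Y0.001
G1 X25.165 Y4.397
G1 X29.371 Y14.820
; layer 7
G0 Z29.587
G0 X29.371 Y14.820
G1 X24.975 Y25.165
G1 X14.552 Y29.371
G1 X4.207 Y24.975
G1 X0.001 Y14.552
G1 X4.397 Y4.207
G1 X14.820 Y0.001
G1 X25.165 Y4.397
G1 X29.371 Y14.820
M2 ; end

The solid is a regular 8-sided prism (a cylinder approximated with 8 flat sides), circumscribed radius ≈ 14.7 mm, height ≈ 29.6 mm. Slicing at Δz = 4.227 mm — 7 equal slices spanning the solid's height, so layer i sits at z = i·h/7 — gives 7 non-empty perimeters. Each is a 8-segment closed polygon; G0 lifts to the layer z and rapids to the start vertex, then G1 traces the edges.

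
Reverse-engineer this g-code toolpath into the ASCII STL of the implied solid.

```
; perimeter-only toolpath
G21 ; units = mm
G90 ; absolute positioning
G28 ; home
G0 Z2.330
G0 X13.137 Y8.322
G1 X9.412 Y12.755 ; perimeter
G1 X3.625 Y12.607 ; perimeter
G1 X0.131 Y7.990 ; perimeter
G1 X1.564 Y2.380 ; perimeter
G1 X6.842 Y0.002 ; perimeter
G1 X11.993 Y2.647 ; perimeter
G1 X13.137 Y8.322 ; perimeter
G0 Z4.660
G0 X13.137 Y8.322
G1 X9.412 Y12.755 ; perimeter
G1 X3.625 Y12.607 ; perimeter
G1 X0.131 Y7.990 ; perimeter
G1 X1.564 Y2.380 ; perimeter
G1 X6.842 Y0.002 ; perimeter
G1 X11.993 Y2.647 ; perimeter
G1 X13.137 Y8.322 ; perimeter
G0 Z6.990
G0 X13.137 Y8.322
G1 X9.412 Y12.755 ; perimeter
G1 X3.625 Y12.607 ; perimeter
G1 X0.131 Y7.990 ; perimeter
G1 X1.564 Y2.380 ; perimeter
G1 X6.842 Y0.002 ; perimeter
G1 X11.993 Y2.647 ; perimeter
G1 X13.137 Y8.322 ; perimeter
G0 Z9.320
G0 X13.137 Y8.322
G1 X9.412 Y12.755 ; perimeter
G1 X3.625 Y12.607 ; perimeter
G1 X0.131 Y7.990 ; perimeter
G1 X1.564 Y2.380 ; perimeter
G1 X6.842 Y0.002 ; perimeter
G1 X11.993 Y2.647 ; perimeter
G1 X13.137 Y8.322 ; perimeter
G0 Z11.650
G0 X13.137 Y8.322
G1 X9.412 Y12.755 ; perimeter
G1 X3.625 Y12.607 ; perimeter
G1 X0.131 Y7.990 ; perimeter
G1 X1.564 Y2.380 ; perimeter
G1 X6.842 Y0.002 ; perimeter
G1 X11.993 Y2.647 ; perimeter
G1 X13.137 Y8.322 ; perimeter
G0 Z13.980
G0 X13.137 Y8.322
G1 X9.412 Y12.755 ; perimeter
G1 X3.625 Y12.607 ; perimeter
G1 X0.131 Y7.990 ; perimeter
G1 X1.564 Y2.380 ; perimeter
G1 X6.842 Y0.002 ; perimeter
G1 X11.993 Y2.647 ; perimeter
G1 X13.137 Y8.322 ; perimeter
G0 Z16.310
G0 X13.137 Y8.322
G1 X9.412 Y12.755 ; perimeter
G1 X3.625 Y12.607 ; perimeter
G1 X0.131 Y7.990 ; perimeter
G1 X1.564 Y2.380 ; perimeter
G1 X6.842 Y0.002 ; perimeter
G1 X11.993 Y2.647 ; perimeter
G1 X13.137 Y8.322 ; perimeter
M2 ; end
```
solid part
  facet normal 0.0000 0.0000 -1.0000
    outer loop
      vertex 3.625 12.607 0.000
      vertex 9.412 12.755 0.000
      vertex 13.137 8.322 0.000
    endloop
  endfacet
  facet normal 0.0000 0.0000 -1.0000
    outer loop
      vertex 0.131 7.990 0.000
      vertex 3.625 12.607 0.000
      vertex 13.137 8.322 0.000
    endloop
  endfacet
  facet normal 0.0000 0.0000 -1.0000
    outer loop
      vertex 1.564 2.380 0.000
      vertex 0.131 7.990 0.000
      vertex 13.137 8.322 0.000
    endloop
  endfacet
  facet normal 0.0000 0.0000 -1.0000
    outer loop
      vertex 6.842 0.002 0.000
      vertex 1.564 2.380 0.000
      vertex 13.137 8.322 0.000
    endloop
  endfacet
  facet normal 0.0000 0.0000 -1.0000
    outer loop
      vertex 11.993 2.647 0.000
      vertex 6.842 0.002 0.000
      vertex 13.137 8.322 0.000
    endloop
  endfacet
  facet normal 0.0000 0.0000 1.0000
    outer loop
      vertex 13.137 8.322 16.310
      vertex 9.412 12.755 16.310
      vertex 3.625 12.607 16.310
    endloop
  endfacet
  facet normal 0.0000 0.0000 1.0000
    outer loop
      vertex 13.137 8.322 16.310
      vertex 3.625 12.607 16.310
      vertex 0.131 7.990 16.310
    endloop
  endfacet
  facet normal 0.0000 0.0000 1.0000
    outer loop
      vertex 13.137 8.322 16.310
      vertex 0.131 7.990 16.310
      vertex 1.564 2.380 16.310
    endloop
  endfacet
  facet normal 0.0000 0.0000 1.0000
    outer loop
      vertex 13.137 8.322 16.310
      vertex 1.564 2.380 16.310
      vertex 6.842 0.002 16.310
    endloop
  endfacet
  facet normal 0.0000 0.0000 1.0000
    outer loop
      vertex 13.137 8.322 16.310
      vertex 6.842 0.002 16.310
      vertex 11.993 2.647 16.310
    endloop
  endfacet
  facet normal 0.7656 0.6433 0.0000
    outer loop
      vertex 13.137 8.322 0.000
      vertex 9.412 12.755 0.000
      vertex 9.412 12.755 16.310
    endloop
  endfacet
  facet normal 0.7656 0.6433 0.0000
    outer loop
      vertex 13.137 8.322 0.000
      vertex 9.412 12.755 16.310
      vertex 13.137 8.322 16.310
    endloop
  endfacet
  facet normal -0.0256 0.9997 0.0000
    outer loop
      vertex 9.412 12.755 0.000
      vertex 3.625 12.607 0.000
      vertex 3.625 12.607 16.310
    endloop
  endfacet
  facet normal -0.0256 0.9997 0.0000
    outer loop
      vertex 9.412 12.755 0.000
      vertex 3.625 12.607 16.310
      vertex 9.412 12.755 16.310
    endloop
  endfacet
  facet normal -0.7974 0.6034 0.0000
    outer loop
      vertex 3.625 12.607 0.000
      vertex 0.131 7.990 0.000
      vertex 0.131 7.990 16.310
    endloop
  endfacet
  facet normal -0.7974 0.6034 0.0000
    outer loop
      vertex 3.625 12.607 0.000
      vertex 0.131 7.990 16.310
      vertex 3.625 12.607 16.310
    endloop
  endfacet
  facet normal -0.9689 -0.2475 0.0000
    outer loop
      vertex 0.131 7.990 0.000
      vertex 1.564 2.380 0.000
      vertex 1.564 2.380 16.310
    endloop
  endfacet
  facet normal -0.9689 -0.2475 0.0000
    outer loop
      vertex 0.131 7.990 0.000
      vertex 1.564 2.380 16.310
      vertex 0.131 7.990 16.310
    endloop
  endfacet
  facet normal -0.4108 -0.9117 0.0000
    outer loop
      vertex 1.564 2.380 0.000
      vertex 6.842 0.002 0.000
      vertex 6.842 0.002 16.310
    endloop
  endfacet
  facet normal -0.4108 -0.9117 0.0000
    outer loop
      vertex 1.564 2.380 0.000
      vertex 6.842 0.002 16.310
      vertex 1.564 2.380 16.310
    endloop
  endfacet
  facet normal 0.4568 -0.8896 0.0000
    outer loop
      vertex 6.842 0.002 0.000
      vertex 11.993 2.647 0.000
      vertex 11.993 2.647 16.310
    endloop
  endfacet
  facet normal 0.4568 -0.8896 0.0000
    outer loop
      vertex 6.842 0.002 0.000
      vertex 11.993 2.647 16.310
      vertex 6.842 0.002 16.310
    endloop
  endfacet
  facet normal 0.9803 -0.1976 0.0000
    outer loop
      vertex 11.993 2.647 0.000
      vertex 13.137 8.322 0.000
      vertex 13.137 8.322 16.310
    endloop
  endfacet
  facet normal 0.9803 -0.1976 0.0000
    outer loop
      vertex 11.993 2.647 0.000
      vertex 13.137 8.322 16.310
      vertex 11.993 2.647 16.310
    endloop
  endfacet
endsolid part

The G0 Z moves step by Δz≈2.330 mm. Every layer's G1 loop is the same polygon, so the solid is a straight extrusion of it from z=0 to z≈16.3. Closing with flat bottom and top caps and triangulating gives 24 facets — a regular 7-sided prism (a cylinder approximated with 7 flat sides), circumscribed radius ≈ 6.67 mm, height ≈ 16.3 mm.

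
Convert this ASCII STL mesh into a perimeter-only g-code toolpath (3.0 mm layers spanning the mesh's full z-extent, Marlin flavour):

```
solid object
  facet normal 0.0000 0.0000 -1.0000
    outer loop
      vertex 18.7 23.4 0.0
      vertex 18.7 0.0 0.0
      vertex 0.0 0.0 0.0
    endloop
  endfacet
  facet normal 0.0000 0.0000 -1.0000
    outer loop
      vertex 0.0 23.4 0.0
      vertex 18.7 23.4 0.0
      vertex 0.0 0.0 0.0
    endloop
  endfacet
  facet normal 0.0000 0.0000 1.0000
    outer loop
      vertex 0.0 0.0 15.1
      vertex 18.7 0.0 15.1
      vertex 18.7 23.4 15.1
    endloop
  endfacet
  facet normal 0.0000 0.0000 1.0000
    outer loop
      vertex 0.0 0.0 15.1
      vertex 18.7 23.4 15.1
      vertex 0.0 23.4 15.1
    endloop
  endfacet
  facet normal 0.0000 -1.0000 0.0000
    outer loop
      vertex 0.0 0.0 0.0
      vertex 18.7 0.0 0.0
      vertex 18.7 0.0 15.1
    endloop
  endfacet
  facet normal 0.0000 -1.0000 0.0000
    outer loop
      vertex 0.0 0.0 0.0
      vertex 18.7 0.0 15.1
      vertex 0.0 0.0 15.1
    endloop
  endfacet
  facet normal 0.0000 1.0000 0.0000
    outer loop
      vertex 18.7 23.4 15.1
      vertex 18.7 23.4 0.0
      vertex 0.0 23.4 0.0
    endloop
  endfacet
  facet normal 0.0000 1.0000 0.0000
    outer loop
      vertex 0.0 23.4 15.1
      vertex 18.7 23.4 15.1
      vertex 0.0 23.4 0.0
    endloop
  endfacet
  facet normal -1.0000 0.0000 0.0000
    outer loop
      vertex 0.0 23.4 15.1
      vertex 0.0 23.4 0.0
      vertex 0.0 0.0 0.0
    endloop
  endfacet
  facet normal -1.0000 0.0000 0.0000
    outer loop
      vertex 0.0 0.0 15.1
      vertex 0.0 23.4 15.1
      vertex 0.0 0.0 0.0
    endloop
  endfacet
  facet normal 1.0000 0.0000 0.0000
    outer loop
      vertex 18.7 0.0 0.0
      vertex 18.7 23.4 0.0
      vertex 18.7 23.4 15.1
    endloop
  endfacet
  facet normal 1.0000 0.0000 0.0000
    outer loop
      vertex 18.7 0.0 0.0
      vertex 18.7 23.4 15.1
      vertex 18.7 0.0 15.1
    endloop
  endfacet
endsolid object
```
; perimeter-only toolpath
G21 ; units = mm
G90 ; absolute positioning
G28 ; home
; layer 1
G0 Z3.0
G0 X0.0 Y0.0
G1 X18.7 Y0.0
G1 X18.7 Y23.4
G1 X0.0 Y23.4
G1 X0.0 Y0.0
; layer 2
G0 Z6.0
G0 X0.0 Y0.0
G1 X18.7 Y0.0
G1 X18.7 Y23.4
G1 X0.0 Y23.4
G1 X0.0 Y0.0
; layer 3
G0 Z9.1
G0 X0.0 Y0.0
G1 X18.7 Y0.0
G1 X18.7 Y23.4
G1 X0.0 Y23.4
G1 X0.0 Y0.0
; layer 4
G0 Z12.1
G0 X0.0 Y0.0
G1 X18.7 Y0.0
G1 X18.7 Y23.4
G1 X0.0 Y23.4
G1 X0.0 Y0.0
; layer 5
G0 Z15.1
G0 X0.0 Y0.0
G1 X18.7 Y0.0
G1 X18.7 Y23.4
G1 X0.0 Y23.4
G1 X0.0 Y0.0
M2 ; end

The solid is a rectangular box, roughly 18.7 × 23.4 mm footprint and 15.1 mm tall. Slicing at Δz = 3.0 mm — 5 equal slices spanning the solid's height, so layer i sits at z = i·h/5 — gives 5 non-empty perimeters. Each is a 4-segment closed polygon; G0 lifts to the layer z and rapids to the start vertex, then G1 traces the edges.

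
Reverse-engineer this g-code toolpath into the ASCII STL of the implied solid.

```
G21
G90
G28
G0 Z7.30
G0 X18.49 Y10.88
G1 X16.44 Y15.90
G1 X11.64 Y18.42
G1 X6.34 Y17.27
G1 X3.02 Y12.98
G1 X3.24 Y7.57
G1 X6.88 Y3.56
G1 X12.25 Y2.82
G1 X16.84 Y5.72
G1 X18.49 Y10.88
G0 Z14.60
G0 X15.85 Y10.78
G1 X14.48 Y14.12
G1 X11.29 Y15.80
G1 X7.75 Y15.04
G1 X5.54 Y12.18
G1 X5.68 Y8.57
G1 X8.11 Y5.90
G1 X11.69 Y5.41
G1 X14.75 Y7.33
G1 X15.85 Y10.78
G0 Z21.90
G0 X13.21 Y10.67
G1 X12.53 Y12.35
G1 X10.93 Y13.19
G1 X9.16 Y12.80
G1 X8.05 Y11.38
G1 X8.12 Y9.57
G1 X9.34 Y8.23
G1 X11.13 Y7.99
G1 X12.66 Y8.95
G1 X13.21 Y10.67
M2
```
solid part
  facet normal 0.0000 0.0000 -1.0000
    outer loop
      vertex 12.00 21.04 0.00
      vertex 18.40 17.68 0.00
      vertex 21.13 10.98 0.00
    endloop
  endfacet
  facet normal 0.0000 0.0000 -1.0000
    outer loop
      vertex 4.93 19.51 0.00
      vertex 12.00 21.04 0.00
      vertex 21.13 10.98 0.00
    endloop
  endfacet
  facet normal 0.0000 0.0000 -1.0000
    outer loop
      vertex 0.50 13.79 0.00
      vertex 4.93 19.51 0.00
      vertex 21.13 10.98 0.00
    endloop
  endfacet
  facet normal 0.0000 0.0000 -1.0000
    outer loop
      vertex 0.79 6.57 0.00
      vertex 0.50 13.79 0.00
      vertex 21.13 10.98 0.00
    endloop
  endfacet
  facet normal 0.0000 0.0000 -1.0000
    outer loop
      vertex 5.65 1.22 0.00
      vertex 0.79 6.57 0.00
      vertex 21.13 10.98 0.00
    endloop
  endfacet
  facet normal 0.0000 0.0000 -1.0000
    outer loop
      vertex 12.81 0.24 0.00
      vertex 5.65 1.22 0.00
      vertex 21.13 10.98 0.00
    endloop
  endfacet
  facet normal 0.0000 0.0000 -1.0000
    outer loop
      vertex 18.93 4.10 0.00
      vertex 12.81 0.24 0.00
      vertex 21.13 10.98 0.00
    endloop
  endfacet
  facet normal 0.8767 0.3572 0.3221
    outer loop
      vertex 21.13 10.98 0.00
      vertex 18.40 17.68 0.00
      vertex 10.57 10.57 29.20
    endloop
  endfacet
  facet normal 0.4401 0.8382 0.3221
    outer loop
      vertex 18.40 17.68 0.00
      vertex 12.00 21.04 0.00
      vertex 10.57 10.57 29.20
    endloop
  endfacet
  facet normal -0.2002 0.9253 0.3220
    outer loop
      vertex 12.00 21.04 0.00
      vertex 4.93 19.51 0.00
      vertex 10.57 10.57 29.20
    endloop
  endfacet
  facet normal -0.7485 0.5797 0.3221
    outer loop
      vertex 4.93 19.51 0.00
      vertex 0.50 13.79 0.00
      vertex 10.57 10.57 29.20
    endloop
  endfacet
  facet normal -0.9460 -0.0380 0.3220
    outer loop
      vertex 0.50 13.79 0.00
      vertex 0.79 6.57 0.00
      vertex 10.57 10.57 29.20
    endloop
  endfacet
  facet normal -0.7008 -0.6366 0.3219
    outer loop
      vertex 0.79 6.57 0.00
      vertex 5.65 1.22 0.00
      vertex 10.57 10.57 29.20
    endloop
  endfacet
  facet normal -0.1284 -0.9380 0.3220
    outer loop
      vertex 5.65 1.22 0.00
      vertex 12.81 0.24 0.00
      vertex 10.57 10.57 29.20
    endloop
  endfacet
  facet normal 0.5051 -0.8008 0.3220
    outer loop
      vertex 12.81 0.24 0.00
      vertex 18.93 4.10 0.00
      vertex 10.57 10.57 29.20
    endloop
  endfacet
  facet normal 0.9017 -0.2883 0.3221
    outer loop
      vertex 18.93 4.10 0.00
      vertex 21.13 10.98 0.00
      vertex 10.57 10.57 29.20
    endloop
  endfacet
endsolid part

The G0 Z moves step by Δz≈7.30 mm. The G1 loops shrink linearly with z, so the solid tapers from its base footprint up to z≈29.2. Closing with a flat bottom cap and the tapered top and triangulating gives 16 facets — a regular 9-sided pyramid, base circumscribed radius ≈ 10.6 mm, apex at z ≈ 29.2 mm.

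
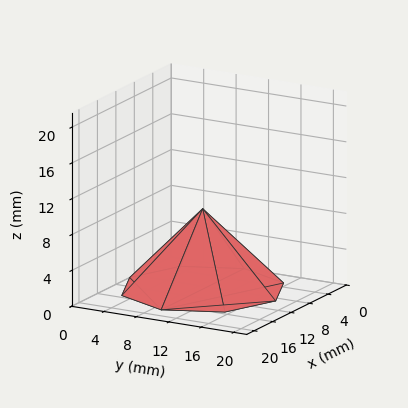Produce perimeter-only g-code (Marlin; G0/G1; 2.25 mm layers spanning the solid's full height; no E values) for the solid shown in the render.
Reading the render: the shape is a regular 8-sided pyramid, base circumscribed radius ≈ 9 mm, apex at z ≈ 9 mm (dimensions read to the nearest mm from the axis ticks). For the g-code, the solid's height is divided into equal slices at the stated Δz and each level perimeter traced with G1 moves after a G0 lift.

; perimeter-only toolpath
G21 ; units = mm
G90 ; absolute positioning
G28 ; home
; layer 1
G0 Z2.25
G0 X15.75 Y9.00
G1 X13.77 Y13.77
G1 X9.00 Y15.75
G1 X4.23 Y13.77
G1 X2.25 Y9.00
G1 X4.23 Y4.23
G1 X9.00 Y2.25
G1 X13.77 Y4.23
G1 X15.75 Y9.00
; layer 2
G0 Z4.50
G0 X13.50 Y9.00
G1 X12.18 Y12.18
G1 X9.00 Y13.50
G1 X5.82 Y12.18
G1 X4.50 Y9.00
G1 X5.82 Y5.82
G1 X9.00 Y4.50
G1 X12.18 Y5.82
G1 X13.50 Y9.00
; layer 3
G0 Z6.75
G0 X11.25 Y9.00
G1 X10.59 Y10.59
G1 X9.00 Y11.25
G1 X7.41 Y10.59
G1 X6.75 Y9.00
G1 X7.41 Y7.41
G1 X9.00 Y6.75
G1 X10.59 Y7.41
G1 X11.25 Y9.00
M2 ; end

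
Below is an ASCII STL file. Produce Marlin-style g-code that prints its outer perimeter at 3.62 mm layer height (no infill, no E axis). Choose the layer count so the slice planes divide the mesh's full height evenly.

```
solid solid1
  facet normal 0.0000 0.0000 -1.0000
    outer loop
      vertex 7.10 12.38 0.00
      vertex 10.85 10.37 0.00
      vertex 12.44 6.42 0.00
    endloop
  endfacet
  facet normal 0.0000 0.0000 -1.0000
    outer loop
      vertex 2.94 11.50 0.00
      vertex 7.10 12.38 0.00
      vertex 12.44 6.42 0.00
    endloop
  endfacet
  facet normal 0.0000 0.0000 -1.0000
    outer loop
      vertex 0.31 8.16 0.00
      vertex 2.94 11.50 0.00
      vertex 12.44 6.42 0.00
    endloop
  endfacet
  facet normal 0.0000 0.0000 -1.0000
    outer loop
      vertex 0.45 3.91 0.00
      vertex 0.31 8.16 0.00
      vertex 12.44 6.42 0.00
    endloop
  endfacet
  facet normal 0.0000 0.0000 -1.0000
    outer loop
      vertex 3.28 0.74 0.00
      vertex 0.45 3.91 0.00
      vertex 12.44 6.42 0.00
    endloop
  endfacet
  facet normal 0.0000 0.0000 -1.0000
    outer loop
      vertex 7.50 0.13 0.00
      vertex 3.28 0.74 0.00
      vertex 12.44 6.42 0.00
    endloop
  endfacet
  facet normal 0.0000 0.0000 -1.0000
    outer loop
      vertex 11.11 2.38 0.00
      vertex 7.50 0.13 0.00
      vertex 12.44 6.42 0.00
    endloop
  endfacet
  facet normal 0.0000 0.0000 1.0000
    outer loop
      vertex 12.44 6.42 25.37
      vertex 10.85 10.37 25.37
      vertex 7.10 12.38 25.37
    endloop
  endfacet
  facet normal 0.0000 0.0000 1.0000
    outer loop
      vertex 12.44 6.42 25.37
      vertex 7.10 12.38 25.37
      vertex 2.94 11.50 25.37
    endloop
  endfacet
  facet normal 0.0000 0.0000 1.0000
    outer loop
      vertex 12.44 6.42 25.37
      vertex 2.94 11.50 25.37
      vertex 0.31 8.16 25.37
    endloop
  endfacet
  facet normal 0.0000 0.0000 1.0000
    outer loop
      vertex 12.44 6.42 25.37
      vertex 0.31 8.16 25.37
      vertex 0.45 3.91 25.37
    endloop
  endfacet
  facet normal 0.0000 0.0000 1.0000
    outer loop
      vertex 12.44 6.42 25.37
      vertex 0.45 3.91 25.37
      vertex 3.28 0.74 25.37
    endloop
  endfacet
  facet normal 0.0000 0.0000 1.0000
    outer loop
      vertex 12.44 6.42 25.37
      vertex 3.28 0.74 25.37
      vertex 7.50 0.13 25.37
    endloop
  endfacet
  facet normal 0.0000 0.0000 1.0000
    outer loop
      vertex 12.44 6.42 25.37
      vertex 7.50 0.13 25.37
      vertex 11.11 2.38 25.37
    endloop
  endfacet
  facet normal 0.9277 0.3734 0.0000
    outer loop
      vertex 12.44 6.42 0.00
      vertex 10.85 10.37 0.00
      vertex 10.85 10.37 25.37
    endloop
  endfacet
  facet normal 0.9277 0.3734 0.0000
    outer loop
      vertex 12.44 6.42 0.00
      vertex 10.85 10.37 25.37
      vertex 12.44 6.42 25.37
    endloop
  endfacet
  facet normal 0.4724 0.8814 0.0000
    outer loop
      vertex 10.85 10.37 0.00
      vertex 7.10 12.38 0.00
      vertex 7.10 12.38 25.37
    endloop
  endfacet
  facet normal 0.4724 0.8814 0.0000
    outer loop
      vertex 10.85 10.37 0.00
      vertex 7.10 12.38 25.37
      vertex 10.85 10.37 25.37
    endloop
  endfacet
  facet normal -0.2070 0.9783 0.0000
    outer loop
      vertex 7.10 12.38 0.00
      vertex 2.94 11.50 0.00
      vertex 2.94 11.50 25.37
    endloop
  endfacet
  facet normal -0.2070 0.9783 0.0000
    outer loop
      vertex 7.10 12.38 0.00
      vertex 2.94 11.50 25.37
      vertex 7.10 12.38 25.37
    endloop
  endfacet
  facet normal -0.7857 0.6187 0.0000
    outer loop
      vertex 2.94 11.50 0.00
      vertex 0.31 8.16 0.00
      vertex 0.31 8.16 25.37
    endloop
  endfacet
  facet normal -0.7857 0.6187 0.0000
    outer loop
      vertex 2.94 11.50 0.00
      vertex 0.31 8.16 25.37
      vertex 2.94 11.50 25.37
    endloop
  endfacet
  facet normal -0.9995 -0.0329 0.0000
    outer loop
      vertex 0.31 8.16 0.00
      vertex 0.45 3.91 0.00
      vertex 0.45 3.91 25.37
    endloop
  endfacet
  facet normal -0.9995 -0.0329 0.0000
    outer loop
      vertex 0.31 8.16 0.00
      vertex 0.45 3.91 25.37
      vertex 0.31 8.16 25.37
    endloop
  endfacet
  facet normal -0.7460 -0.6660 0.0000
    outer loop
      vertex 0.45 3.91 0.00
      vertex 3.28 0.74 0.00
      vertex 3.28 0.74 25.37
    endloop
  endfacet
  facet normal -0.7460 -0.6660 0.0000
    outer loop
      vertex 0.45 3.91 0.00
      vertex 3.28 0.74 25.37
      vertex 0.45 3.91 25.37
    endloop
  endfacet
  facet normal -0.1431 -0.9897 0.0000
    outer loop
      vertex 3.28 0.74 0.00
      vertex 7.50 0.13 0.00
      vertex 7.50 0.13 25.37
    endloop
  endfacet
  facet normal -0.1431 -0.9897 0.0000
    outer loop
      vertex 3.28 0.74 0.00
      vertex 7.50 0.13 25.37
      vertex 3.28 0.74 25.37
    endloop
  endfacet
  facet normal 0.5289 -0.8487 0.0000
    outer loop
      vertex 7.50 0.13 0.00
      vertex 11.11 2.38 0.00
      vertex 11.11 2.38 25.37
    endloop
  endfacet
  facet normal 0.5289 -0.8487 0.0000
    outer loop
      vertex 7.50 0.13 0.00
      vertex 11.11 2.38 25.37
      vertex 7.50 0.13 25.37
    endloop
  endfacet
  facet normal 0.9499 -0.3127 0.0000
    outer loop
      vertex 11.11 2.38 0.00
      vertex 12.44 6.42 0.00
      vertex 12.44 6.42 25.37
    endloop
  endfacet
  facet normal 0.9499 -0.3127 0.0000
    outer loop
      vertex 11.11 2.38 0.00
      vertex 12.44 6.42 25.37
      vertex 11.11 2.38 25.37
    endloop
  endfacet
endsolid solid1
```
; perimeter-only toolpath
G21 ; units = mm
G90 ; absolute positioning
G28 ; home
; layer 1
G0 Z3.62
G0 X12.44 Y6.42
G1 X10.85 Y10.37
G1 X7.10 Y12.38
G1 X2.94 Y11.50
G1 X0.31 Y8.16
G1 X0.45 Y3.91
G1 X3.28 Y0.74
G1 X7.50 Y0.13
G1 X11.11 Y2.38
G1 X12.44 Y6.42
; layer 2
G0 Z7.25
G0 X12.44 Y6.42
G1 X10.85 Y10.37
G1 X7.10 Y12.38
G1 X2.94 Y11.50
G1 X0.31 Y8.16
G1 X0.45 Y3.91
G1 X3.28 Y0.74
G1 X7.50 Y0.13
G1 X11.11 Y2.38
G1 X12.44 Y6.42
; layer 3
G0 Z10.87
G0 X12.44 Y6.42
G1 X10.85 Y10.37
G1 X7.10 Y12.38
G1 X2.94 Y11.50
G1 X0.31 Y8.16
G1 X0.45 Y3.91
G1 X3.28 Y0.74
G1 X7.50 Y0.13
G1 X11.11 Y2.38
G1 X12.44 Y6.42
; layer 4
G0 Z14.50
G0 X12.44 Y6.42
G1 X10.85 Y10.37
G1 X7.10 Y12.38
G1 X2.94 Y11.50
G1 X0.31 Y8.16
G1 X0.45 Y3.91
G1 X3.28 Y0.74
G1 X7.50 Y0.13
G1 X11.11 Y2.38
G1 X12.44 Y6.42
; layer 5
G0 Z18.12
G0 X12.44 Y6.42
G1 X10.85 Y10.37
G1 X7.10 Y12.38
G1 X2.94 Y11.50
G1 X0.31 Y8.16
G1 X0.45 Y3.91
G1 X3.28 Y0.74
G1 X7.50 Y0.13
G1 X11.11 Y2.38
G1 X12.44 Y6.42
; layer 6
G0 Z21.75
G0 X12.44 Y6.42
G1 X10.85 Y10.37
G1 X7.10 Y12.38
G1 X2.94 Y11.50
G1 X0.31 Y8.16
G1 X0.45 Y3.91
G1 X3.28 Y0.74
G1 X7.50 Y0.13
G1 X11.11 Y2.38
G1 X12.44 Y6.42
; layer 7
G0 Z25.37
G0 X12.44 Y6.42
G1 X10.85 Y10.37
G1 X7.10 Y12.38
G1 X2.94 Y11.50
G1 X0.31 Y8.16
G1 X0.45 Y3.91
G1 X3.28 Y0.74
G1 X7.50 Y0.13
G1 X11.11 Y2.38
G1 X12.44 Y6.42
M2 ; end

The solid is a regular 9-sided prism (a cylinder approximated with 9 flat sides), circumscribed radius ≈ 6.22 mm, height ≈ 25.4 mm. Slicing at Δz = 3.62 mm — 7 equal slices spanning the solid's height, so layer i sits at z = i·h/7 — gives 7 non-empty perimeters. Each is a 9-segment closed polygon; G0 lifts to the layer z and rapids to the start vertex, then G1 traces the edges.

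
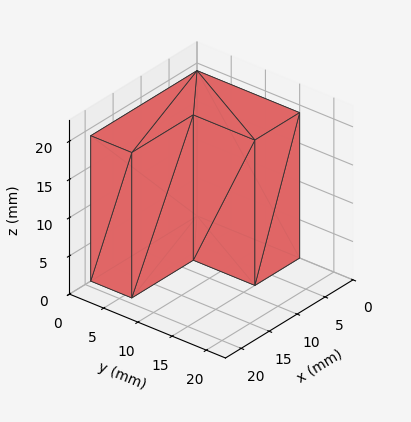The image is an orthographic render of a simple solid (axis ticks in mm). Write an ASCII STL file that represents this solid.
Reading the render: the shape is an L-shaped prism: outer 19 × 15 mm, arm thicknesses ≈ 6 mm (horizontal) and 8 mm (vertical), extruded 19 mm in z (dimensions read to the nearest mm from the axis ticks). For the STL, each face is triangulated and given an outward normal.

solid part
  facet normal 0.0000 0.0000 -1.0000
    outer loop
      vertex 19.000 6.000 0.000
      vertex 19.000 0.000 0.000
      vertex 0.000 0.000 0.000
    endloop
  endfacet
  facet normal 0.0000 0.0000 -1.0000
    outer loop
      vertex 8.000 6.000 0.000
      vertex 19.000 6.000 0.000
      vertex 0.000 0.000 0.000
    endloop
  endfacet
  facet normal 0.0000 0.0000 -1.0000
    outer loop
      vertex 8.000 15.000 0.000
      vertex 8.000 6.000 0.000
      vertex 0.000 0.000 0.000
    endloop
  endfacet
  facet normal 0.0000 0.0000 -1.0000
    outer loop
      vertex 0.000 15.000 0.000
      vertex 8.000 15.000 0.000
      vertex 0.000 0.000 0.000
    endloop
  endfacet
  facet normal 0.0000 0.0000 1.0000
    outer loop
      vertex 0.000 0.000 19.000
      vertex 19.000 0.000 19.000
      vertex 19.000 6.000 19.000
    endloop
  endfacet
  facet normal 0.0000 0.0000 1.0000
    outer loop
      vertex 0.000 0.000 19.000
      vertex 19.000 6.000 19.000
      vertex 8.000 6.000 19.000
    endloop
  endfacet
  facet normal 0.0000 0.0000 1.0000
    outer loop
      vertex 0.000 0.000 19.000
      vertex 8.000 6.000 19.000
      vertex 8.000 15.000 19.000
    endloop
  endfacet
  facet normal 0.0000 0.0000 1.0000
    outer loop
      vertex 0.000 0.000 19.000
      vertex 8.000 15.000 19.000
      vertex 0.000 15.000 19.000
    endloop
  endfacet
  facet normal 0.0000 -1.0000 0.0000
    outer loop
      vertex 0.000 0.000 0.000
      vertex 19.000 0.000 0.000
      vertex 19.000 0.000 19.000
    endloop
  endfacet
  facet normal 0.0000 -1.0000 0.0000
    outer loop
      vertex 0.000 0.000 0.000
      vertex 19.000 0.000 19.000
      vertex 0.000 0.000 19.000
    endloop
  endfacet
  facet normal 1.0000 0.0000 0.0000
    outer loop
      vertex 19.000 0.000 0.000
      vertex 19.000 6.000 0.000
      vertex 19.000 6.000 19.000
    endloop
  endfacet
  facet normal 1.0000 0.0000 0.0000
    outer loop
      vertex 19.000 0.000 0.000
      vertex 19.000 6.000 19.000
      vertex 19.000 0.000 19.000
    endloop
  endfacet
  facet normal 0.0000 1.0000 0.0000
    outer loop
      vertex 19.000 6.000 0.000
      vertex 8.000 6.000 0.000
      vertex 8.000 6.000 19.000
    endloop
  endfacet
  facet normal 0.0000 1.0000 0.0000
    outer loop
      vertex 19.000 6.000 0.000
      vertex 8.000 6.000 19.000
      vertex 19.000 6.000 19.000
    endloop
  endfacet
  facet normal 1.0000 0.0000 0.0000
    outer loop
      vertex 8.000 6.000 0.000
      vertex 8.000 15.000 0.000
      vertex 8.000 15.000 19.000
    endloop
  endfacet
  facet normal 1.0000 0.0000 0.0000
    outer loop
      vertex 8.000 6.000 0.000
      vertex 8.000 15.000 19.000
      vertex 8.000 6.000 19.000
    endloop
  endfacet
  facet normal 0.0000 1.0000 0.0000
    outer loop
      vertex 8.000 15.000 0.000
      vertex 0.000 15.000 0.000
      vertex 0.000 15.000 19.000
    endloop
  endfacet
  facet normal 0.0000 1.0000 0.0000
    outer loop
      vertex 8.000 15.000 0.000
      vertex 0.000 15.000 19.000
      vertex 8.000 15.000 19.000
    endloop
  endfacet
  facet normal -1.0000 0.0000 0.0000
    outer loop
      vertex 0.000 15.000 0.000
      vertex 0.000 0.000 0.000
      vertex 0.000 0.000 19.000
    endloop
  endfacet
  facet normal -1.0000 0.0000 0.0000
    outer loop
      vertex 0.000 15.000 0.000
      vertex 0.000 0.000 19.000
      vertex 0.000 15.000 19.000
    endloop
  endfacet
endsolid part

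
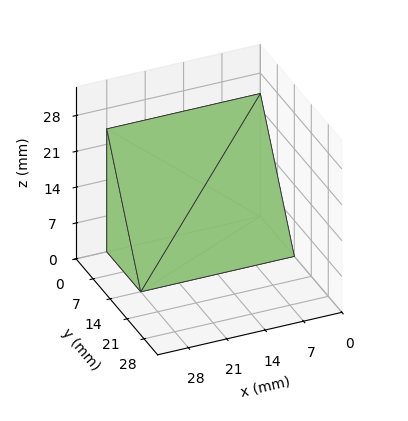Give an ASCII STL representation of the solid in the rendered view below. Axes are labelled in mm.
Reading the render: the shape is a wedge (ramp): 28 × 14 mm base, rising to 24 mm along the y=0 edge and sloping linearly to z=0 at y=14 (dimensions read to the nearest mm from the axis ticks). For the STL, each face is triangulated and given an outward normal.

solid part
  facet normal 0.0000 0.0000 -1.0000
    outer loop
      vertex 28.000 14.000 0.000
      vertex 28.000 0.000 0.000
      vertex 0.000 0.000 0.000
    endloop
  endfacet
  facet normal 0.0000 0.0000 -1.0000
    outer loop
      vertex 0.000 14.000 0.000
      vertex 28.000 14.000 0.000
      vertex 0.000 0.000 0.000
    endloop
  endfacet
  facet normal 0.0000 -1.0000 0.0000
    outer loop
      vertex 0.000 0.000 0.000
      vertex 28.000 0.000 0.000
      vertex 28.000 0.000 24.000
    endloop
  endfacet
  facet normal 0.0000 -1.0000 0.0000
    outer loop
      vertex 0.000 0.000 0.000
      vertex 28.000 0.000 24.000
      vertex 0.000 0.000 24.000
    endloop
  endfacet
  facet normal 0.0000 0.8638 0.5039
    outer loop
      vertex 0.000 0.000 24.000
      vertex 28.000 0.000 24.000
      vertex 28.000 14.000 0.000
    endloop
  endfacet
  facet normal 0.0000 0.8638 0.5039
    outer loop
      vertex 0.000 0.000 24.000
      vertex 28.000 14.000 0.000
      vertex 0.000 14.000 0.000
    endloop
  endfacet
  facet normal -1.0000 0.0000 0.0000
    outer loop
      vertex 0.000 0.000 24.000
      vertex 0.000 14.000 0.000
      vertex 0.000 0.000 0.000
    endloop
  endfacet
  facet normal 1.0000 0.0000 0.0000
    outer loop
      vertex 28.000 0.000 0.000
      vertex 28.000 14.000 0.000
      vertex 28.000 0.000 24.000
    endloop
  endfacet
endsolid part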